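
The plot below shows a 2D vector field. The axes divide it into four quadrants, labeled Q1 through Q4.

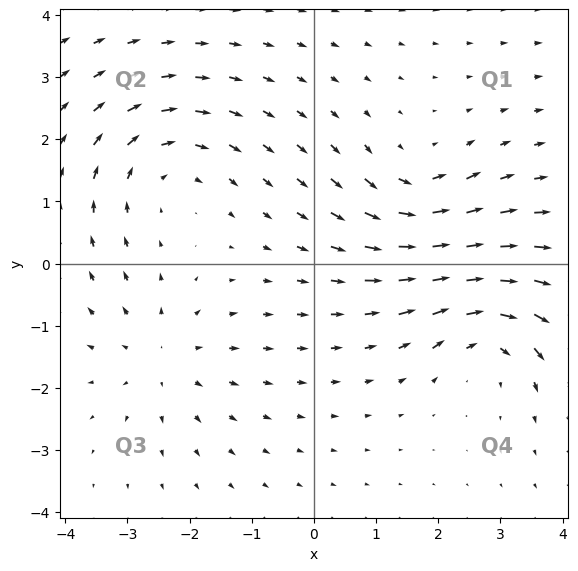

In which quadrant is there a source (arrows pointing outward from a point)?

Q3

The source sits at approximately (-2.4, -1.5), which lies in quadrant Q3. The divergence there is about +3, positive as expected for a source.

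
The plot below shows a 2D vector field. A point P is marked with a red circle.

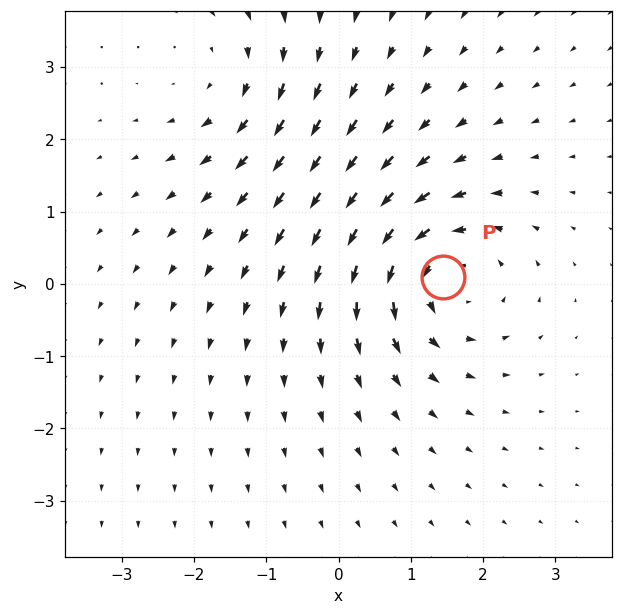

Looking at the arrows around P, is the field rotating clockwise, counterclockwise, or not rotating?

Near P at (1.4, 0.1) the arrows circulate counterclockwise. The curl (z-component) there is about +5; positive curl means counterclockwise rotation.

counterclockwise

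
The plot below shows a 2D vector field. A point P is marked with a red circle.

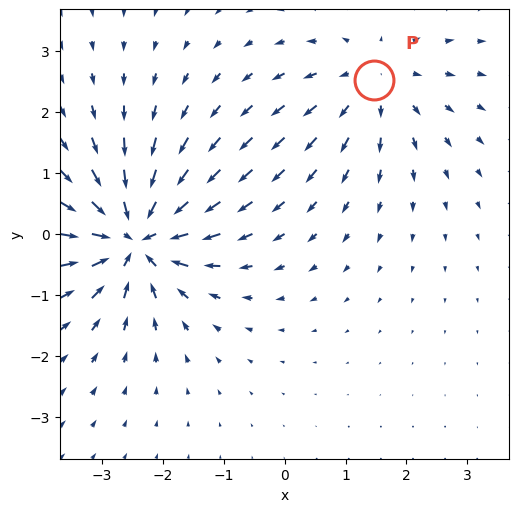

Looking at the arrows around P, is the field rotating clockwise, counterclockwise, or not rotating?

not rotating

Near P at (1.5, 2.5) the arrows show no circulation. The curl there is ≈0.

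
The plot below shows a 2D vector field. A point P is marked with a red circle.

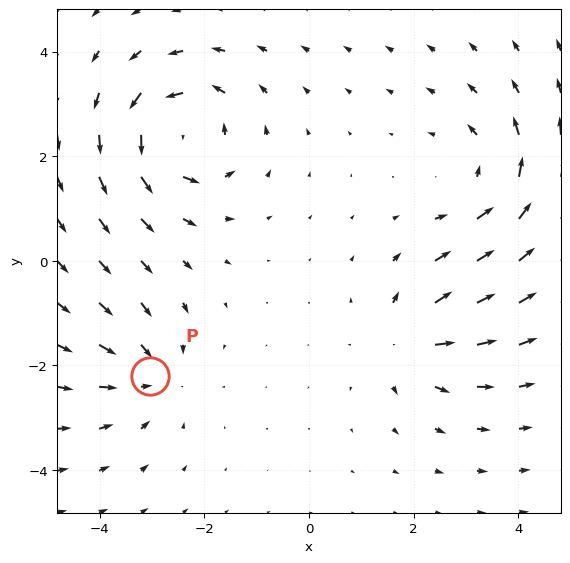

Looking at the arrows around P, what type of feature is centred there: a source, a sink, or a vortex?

At P (-3.0, -2.2) the arrows converge inward. Divergence about -3, curl ≈0 — negative divergence with near-zero curl is a sink.

sink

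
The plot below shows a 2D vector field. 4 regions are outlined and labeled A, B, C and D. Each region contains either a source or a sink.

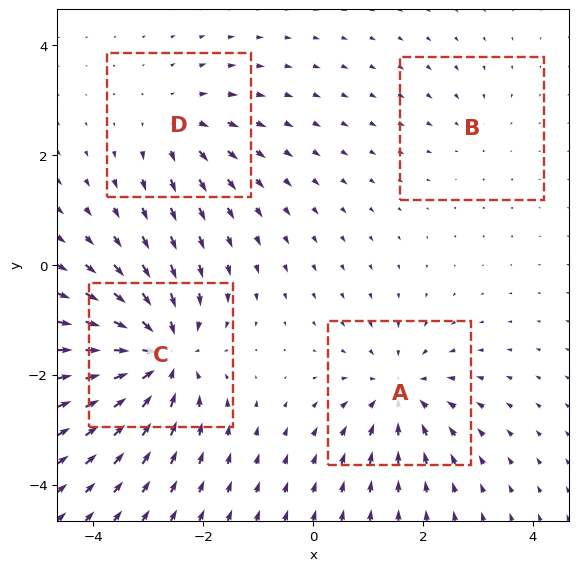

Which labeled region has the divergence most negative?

C

Divergence at each region's feature centre — A: about -5, B: about -2, C: about -7, D: about +4. Region C is most negative.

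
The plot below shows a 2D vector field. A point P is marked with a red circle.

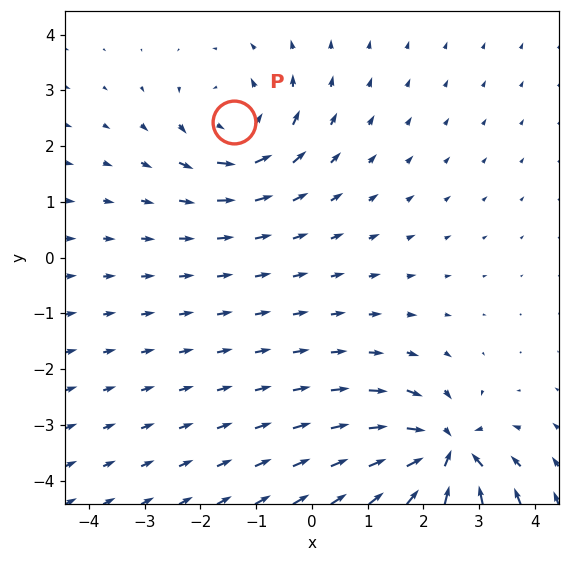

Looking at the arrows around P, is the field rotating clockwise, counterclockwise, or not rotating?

counterclockwise

Near P at (-1.4, 2.4) the arrows circulate counterclockwise. The curl (z-component) there is about +4; positive curl means counterclockwise rotation.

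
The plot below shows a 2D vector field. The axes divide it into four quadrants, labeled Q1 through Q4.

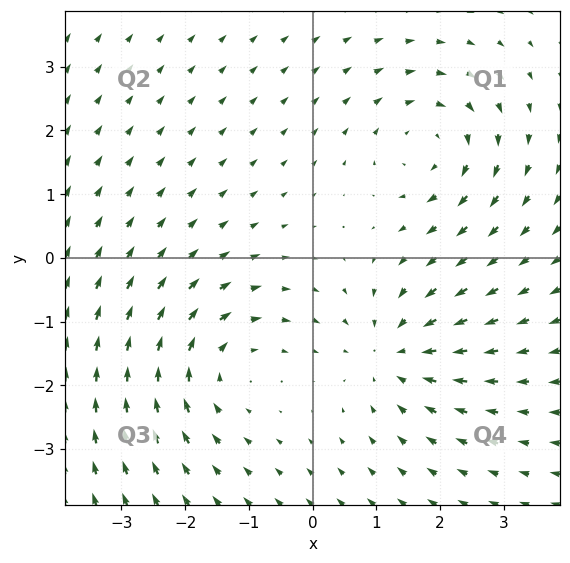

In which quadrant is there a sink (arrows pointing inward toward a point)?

The sink sits at approximately (1.3, -1.5), which lies in quadrant Q4. The divergence there is about -4, negative as expected for a sink.

Q4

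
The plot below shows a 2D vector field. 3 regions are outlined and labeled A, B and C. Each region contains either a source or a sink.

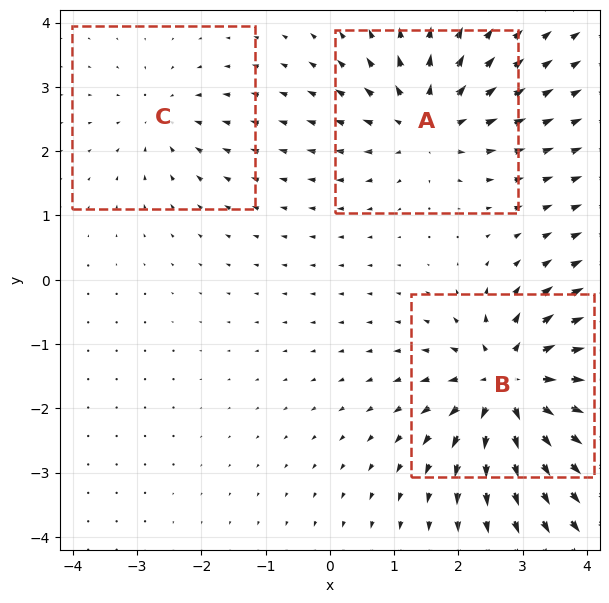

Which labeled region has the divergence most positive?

Divergence at each region's feature centre — A: about +4, B: about +6, C: about -2. Region B is most positive.

B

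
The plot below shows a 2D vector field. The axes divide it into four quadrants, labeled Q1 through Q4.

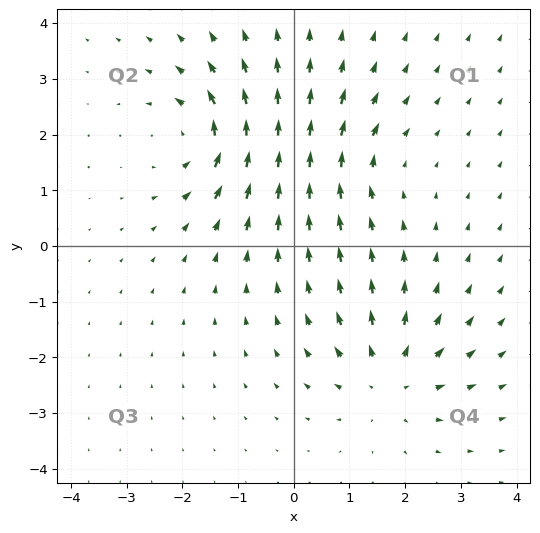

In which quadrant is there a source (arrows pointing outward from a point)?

Q4

The source sits at approximately (1.7, -2.4), which lies in quadrant Q4. The divergence there is about +5, positive as expected for a source.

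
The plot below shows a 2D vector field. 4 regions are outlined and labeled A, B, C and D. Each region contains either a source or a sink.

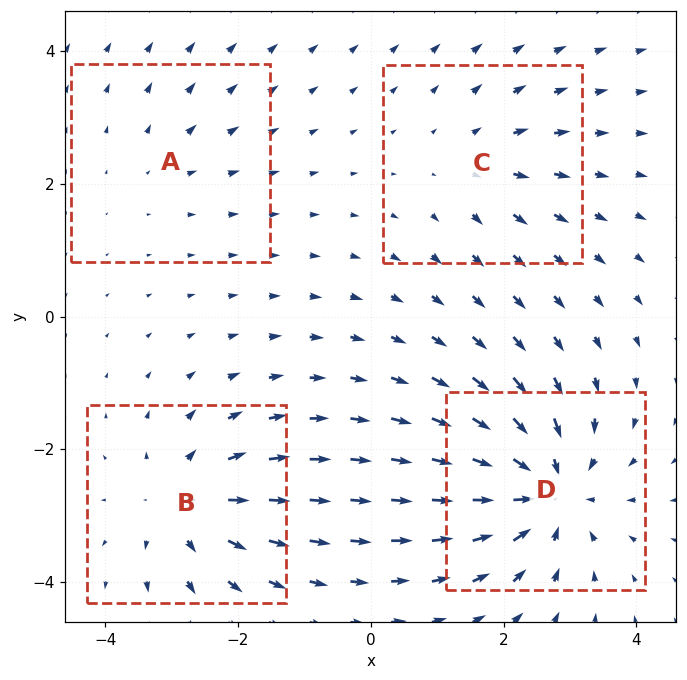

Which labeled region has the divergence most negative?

Divergence at each region's feature centre — A: about +2, B: about +5, C: about +3, D: about -7. Region D is most negative.

D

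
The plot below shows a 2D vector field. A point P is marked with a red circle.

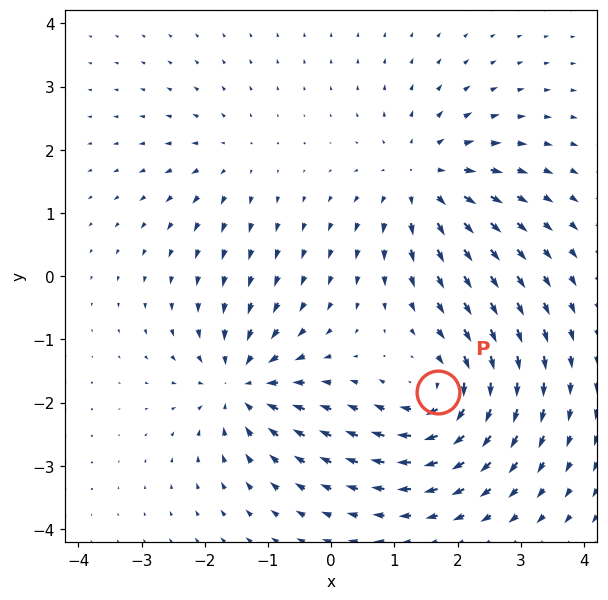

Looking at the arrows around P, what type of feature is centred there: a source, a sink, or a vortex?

At P (1.7, -1.8) the arrows circulate clockwise. Divergence ≈0, curl about -7 — near-zero divergence with nonzero curl is a vortex.

vortex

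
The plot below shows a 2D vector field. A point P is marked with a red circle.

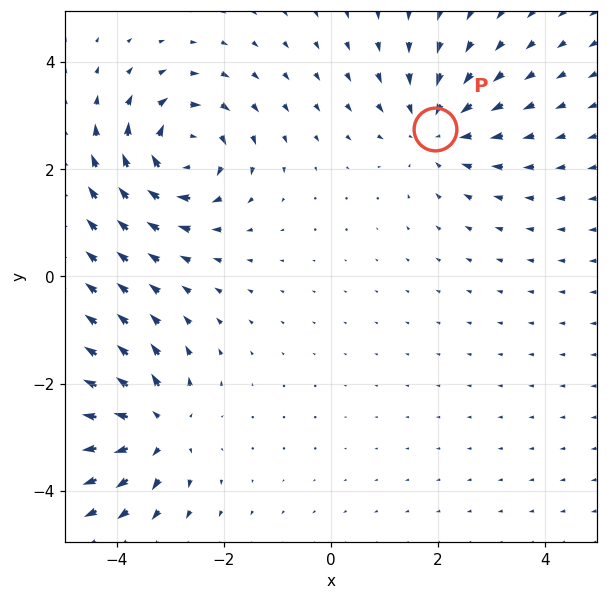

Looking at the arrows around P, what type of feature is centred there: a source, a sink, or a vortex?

sink

At P (2.0, 2.8) the arrows converge inward. Divergence about -3, curl ≈0 — negative divergence with near-zero curl is a sink.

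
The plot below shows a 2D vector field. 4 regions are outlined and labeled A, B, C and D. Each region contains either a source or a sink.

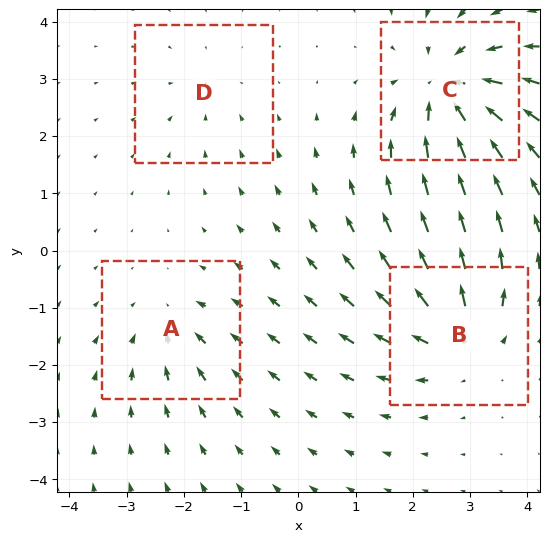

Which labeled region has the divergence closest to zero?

D

Divergence at each region's feature centre — A: about -3, B: about +5, C: about -7, D: about -2. Region D is closest to zero.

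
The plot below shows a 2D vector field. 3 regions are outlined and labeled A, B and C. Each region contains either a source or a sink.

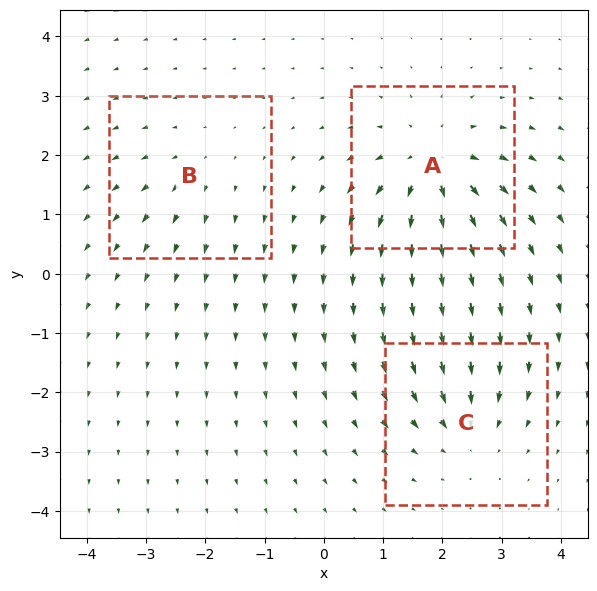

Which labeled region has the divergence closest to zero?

Divergence at each region's feature centre — A: about +5, B: about +2, C: about -3. Region B is closest to zero.

B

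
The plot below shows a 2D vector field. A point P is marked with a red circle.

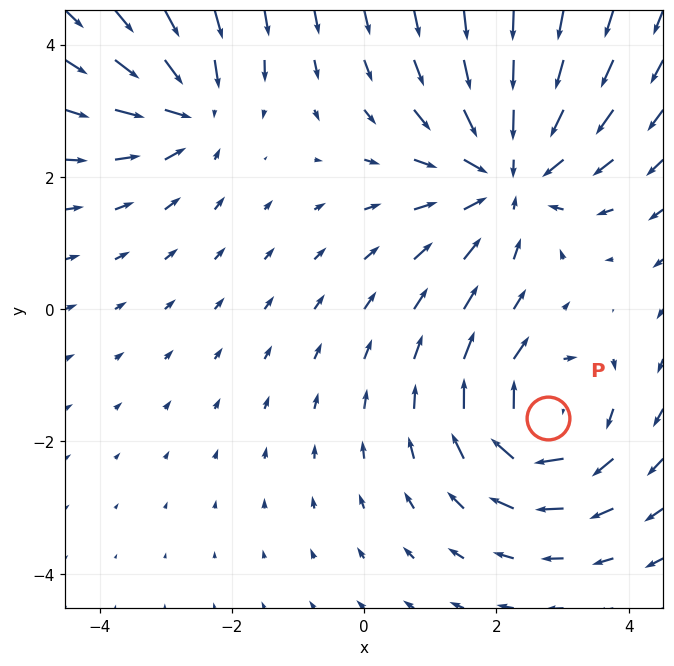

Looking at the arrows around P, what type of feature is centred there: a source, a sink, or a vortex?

vortex

At P (2.8, -1.6) the arrows circulate clockwise. Divergence ≈0, curl about -5 — near-zero divergence with nonzero curl is a vortex.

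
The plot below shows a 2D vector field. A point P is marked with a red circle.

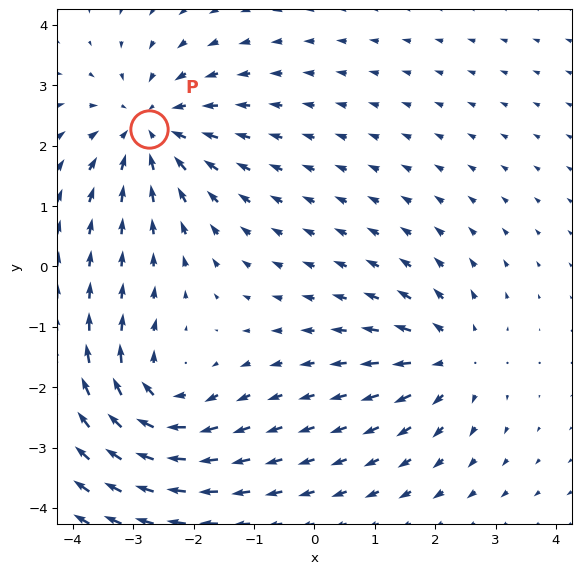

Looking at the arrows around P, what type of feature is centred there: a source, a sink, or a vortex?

At P (-2.7, 2.3) the arrows converge inward. Divergence about -4, curl ≈0 — negative divergence with near-zero curl is a sink.

sink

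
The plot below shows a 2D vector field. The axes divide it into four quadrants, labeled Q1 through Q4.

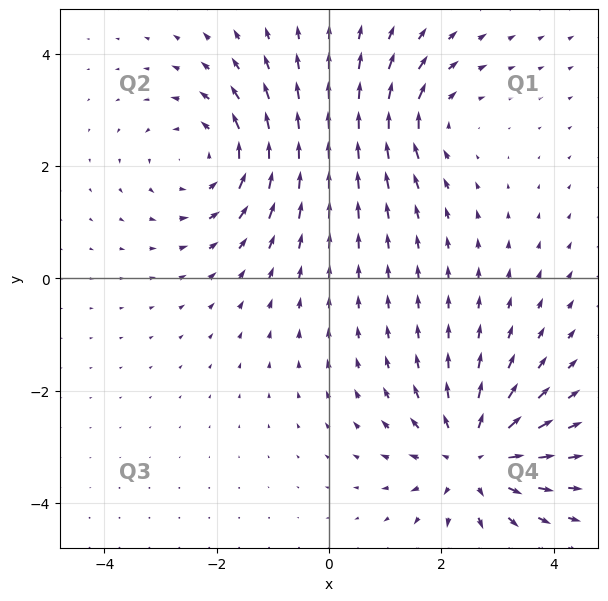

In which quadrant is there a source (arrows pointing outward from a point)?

Q4

The source sits at approximately (2.6, -3.2), which lies in quadrant Q4. The divergence there is about +5, positive as expected for a source.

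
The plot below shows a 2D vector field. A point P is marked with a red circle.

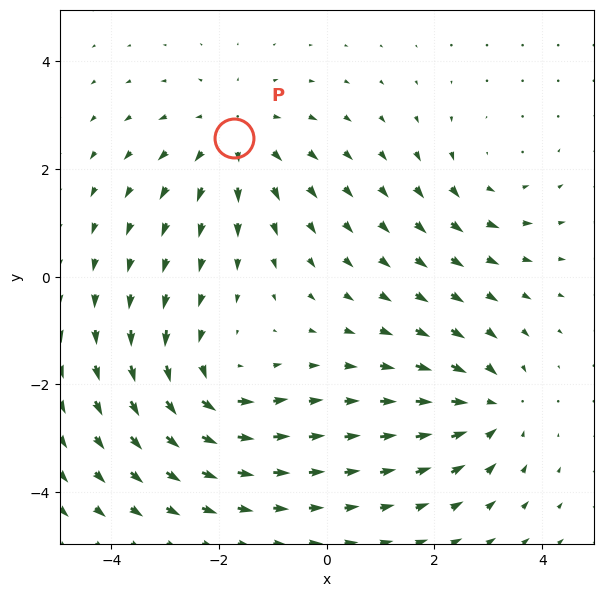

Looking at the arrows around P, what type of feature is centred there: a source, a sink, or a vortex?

At P (-1.7, 2.6) the arrows spread outward. Divergence about +4, curl ≈0 — positive divergence with near-zero curl is a source.

source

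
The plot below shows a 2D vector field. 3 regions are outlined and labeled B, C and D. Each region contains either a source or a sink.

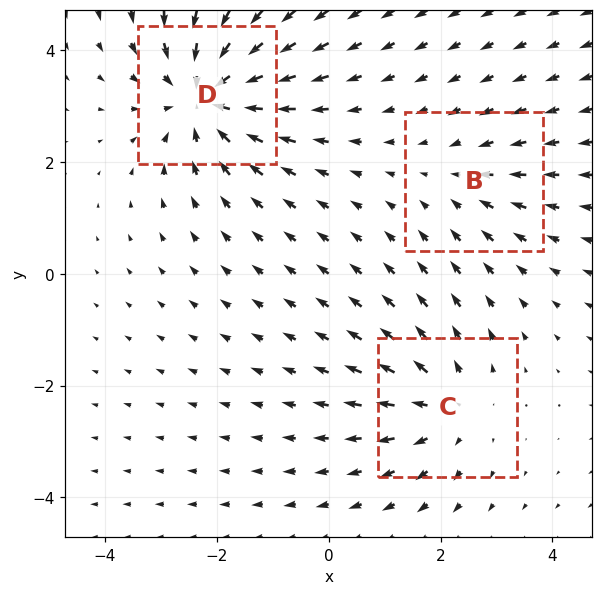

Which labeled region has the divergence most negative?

D

Divergence at each region's feature centre — B: about -2, C: about +3, D: about -5. Region D is most negative.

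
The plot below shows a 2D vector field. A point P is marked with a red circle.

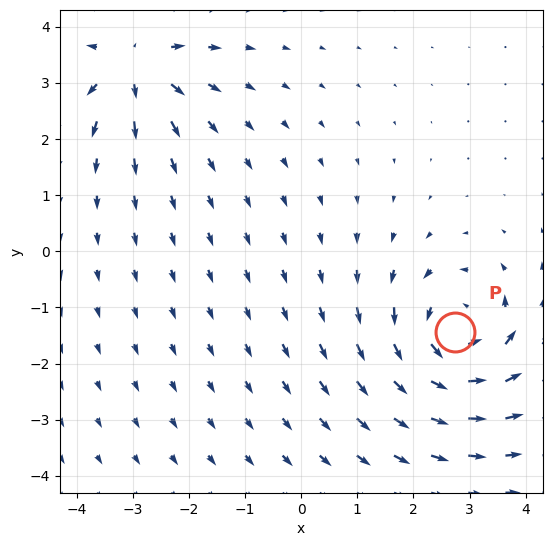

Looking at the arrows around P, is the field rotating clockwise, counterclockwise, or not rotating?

Near P at (2.7, -1.4) the arrows circulate counterclockwise. The curl (z-component) there is about +6; positive curl means counterclockwise rotation.

counterclockwise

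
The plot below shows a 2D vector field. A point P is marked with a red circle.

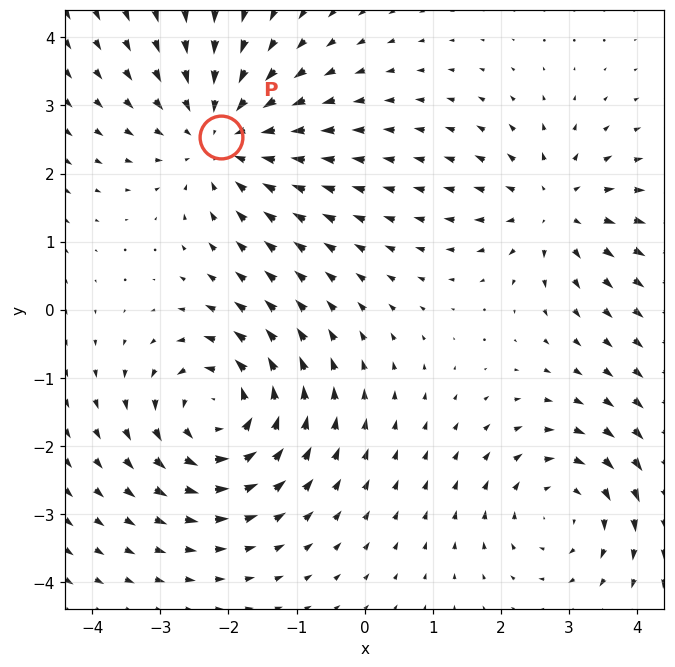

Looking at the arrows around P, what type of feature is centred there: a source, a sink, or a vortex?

sink

At P (-2.1, 2.5) the arrows converge inward. Divergence about -4, curl ≈0 — negative divergence with near-zero curl is a sink.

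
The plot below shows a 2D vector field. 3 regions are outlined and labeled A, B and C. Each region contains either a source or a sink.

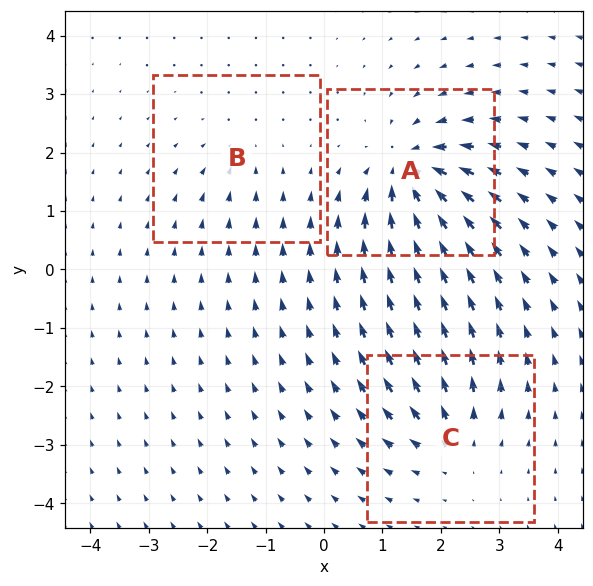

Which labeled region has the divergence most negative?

A

Divergence at each region's feature centre — A: about -7, B: about -2, C: about +4. Region A is most negative.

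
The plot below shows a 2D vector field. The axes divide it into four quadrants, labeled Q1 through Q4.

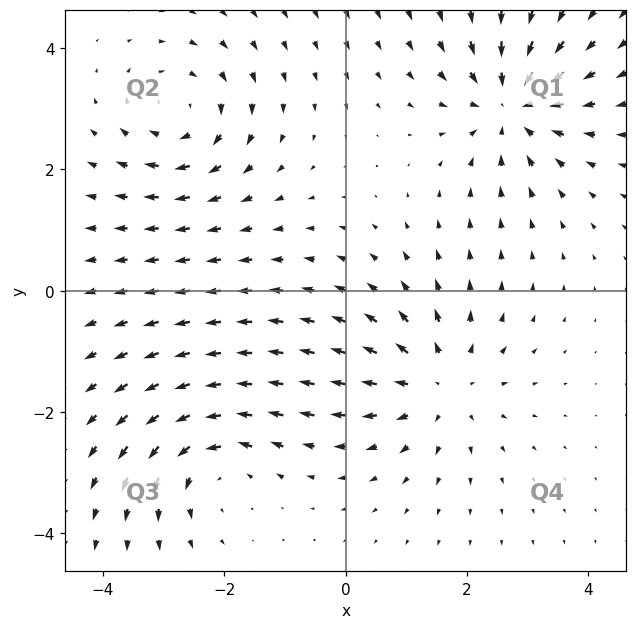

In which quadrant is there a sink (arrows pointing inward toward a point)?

Q1

The sink sits at approximately (2.7, 3.0), which lies in quadrant Q1. The divergence there is about -6, negative as expected for a sink.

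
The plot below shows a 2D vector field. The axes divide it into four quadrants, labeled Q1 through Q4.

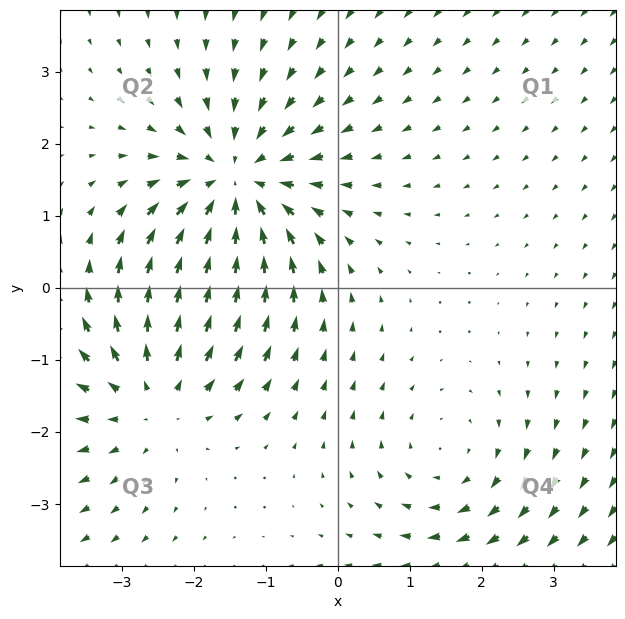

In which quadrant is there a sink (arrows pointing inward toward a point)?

Q2

The sink sits at approximately (-1.4, 1.4), which lies in quadrant Q2. The divergence there is about -4, negative as expected for a sink.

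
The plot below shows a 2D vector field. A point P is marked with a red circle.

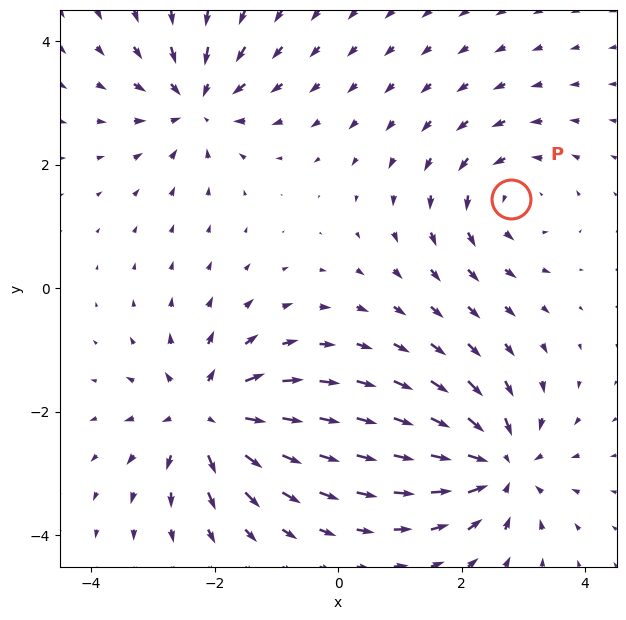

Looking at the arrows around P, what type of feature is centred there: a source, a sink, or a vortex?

vortex

At P (2.8, 1.4) the arrows circulate counterclockwise. Divergence ≈0, curl about +3 — near-zero divergence with nonzero curl is a vortex.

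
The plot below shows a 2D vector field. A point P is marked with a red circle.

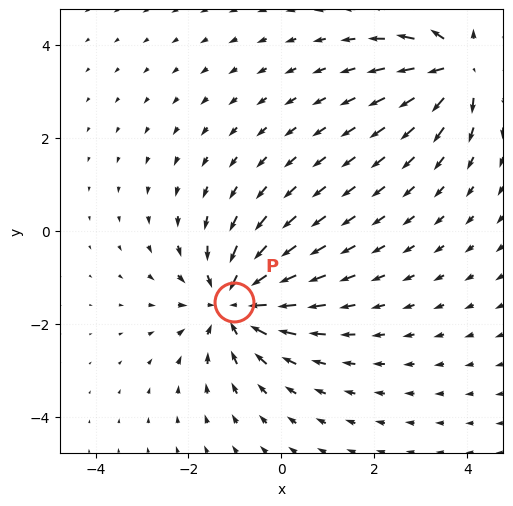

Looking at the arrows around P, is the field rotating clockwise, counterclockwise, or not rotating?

not rotating

Near P at (-1.0, -1.5) the arrows show no circulation. The curl there is ≈0.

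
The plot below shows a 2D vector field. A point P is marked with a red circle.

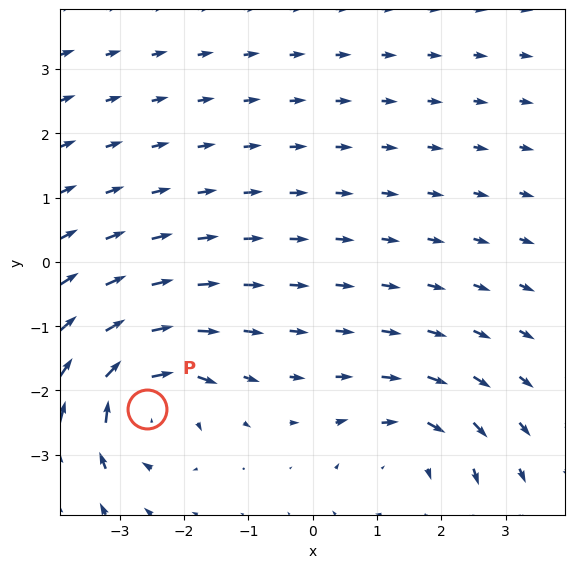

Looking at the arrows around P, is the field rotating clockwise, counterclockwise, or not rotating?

clockwise

Near P at (-2.6, -2.3) the arrows circulate clockwise. The curl (z-component) there is about -7; negative curl means clockwise rotation.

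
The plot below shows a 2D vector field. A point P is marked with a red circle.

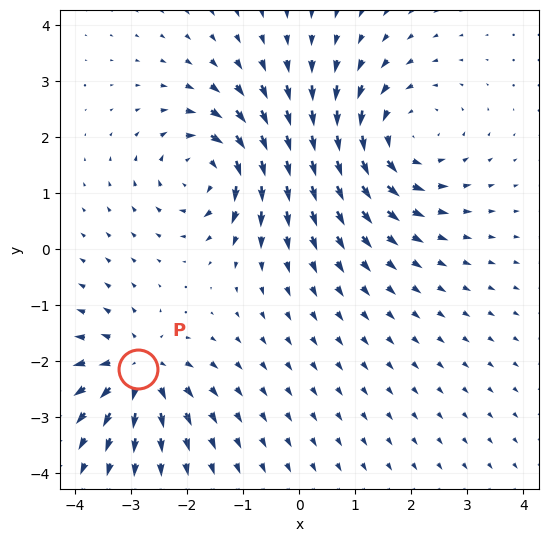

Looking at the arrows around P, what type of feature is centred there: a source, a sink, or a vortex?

source

At P (-2.9, -2.1) the arrows spread outward. Divergence about +4, curl ≈0 — positive divergence with near-zero curl is a source.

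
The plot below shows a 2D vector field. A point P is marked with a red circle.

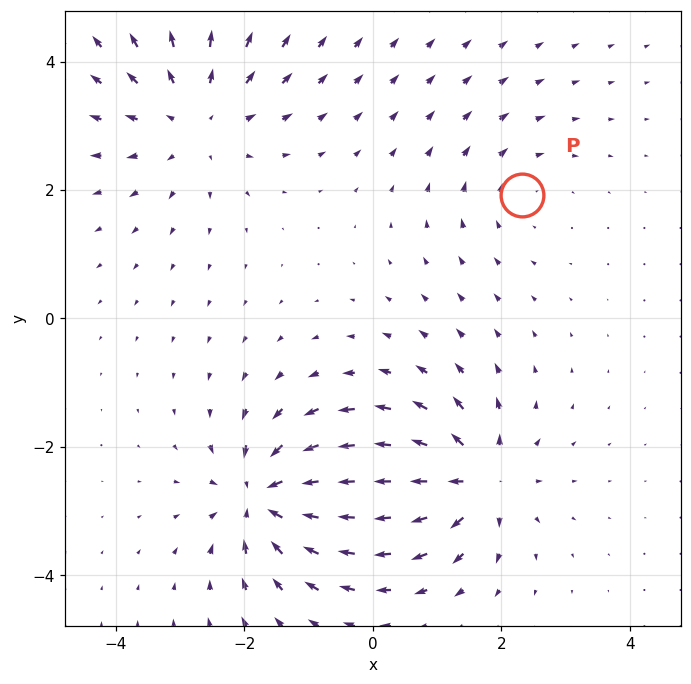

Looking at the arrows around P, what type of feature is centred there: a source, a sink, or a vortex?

vortex

At P (2.3, 1.9) the arrows circulate clockwise. Divergence ≈0, curl about -2 — near-zero divergence with nonzero curl is a vortex.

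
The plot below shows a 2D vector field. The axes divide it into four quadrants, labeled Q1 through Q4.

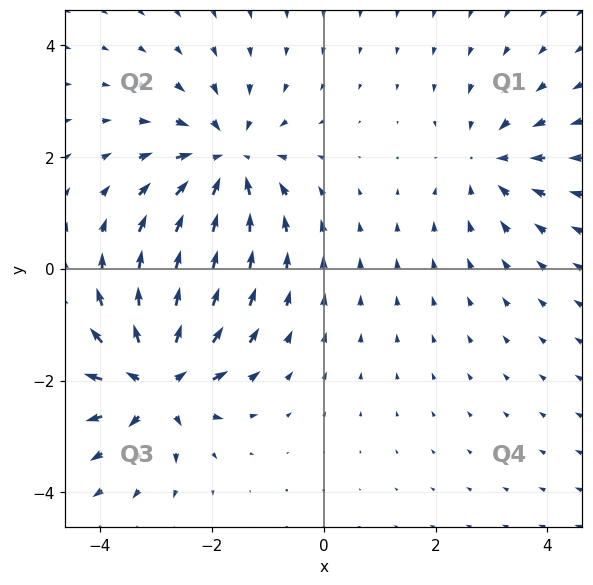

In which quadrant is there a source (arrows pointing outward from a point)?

Q3

The source sits at approximately (-3.0, -2.0), which lies in quadrant Q3. The divergence there is about +6, positive as expected for a source.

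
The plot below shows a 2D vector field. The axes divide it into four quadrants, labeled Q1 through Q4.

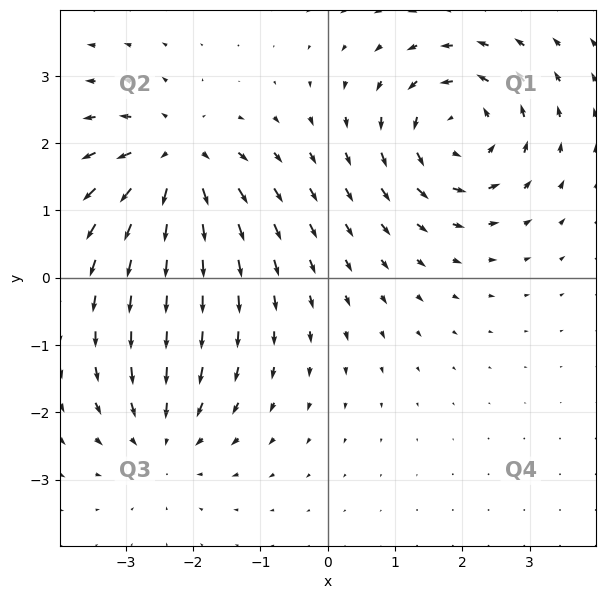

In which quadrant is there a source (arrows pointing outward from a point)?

Q2

The source sits at approximately (-2.3, 1.7), which lies in quadrant Q2. The divergence there is about +5, positive as expected for a source.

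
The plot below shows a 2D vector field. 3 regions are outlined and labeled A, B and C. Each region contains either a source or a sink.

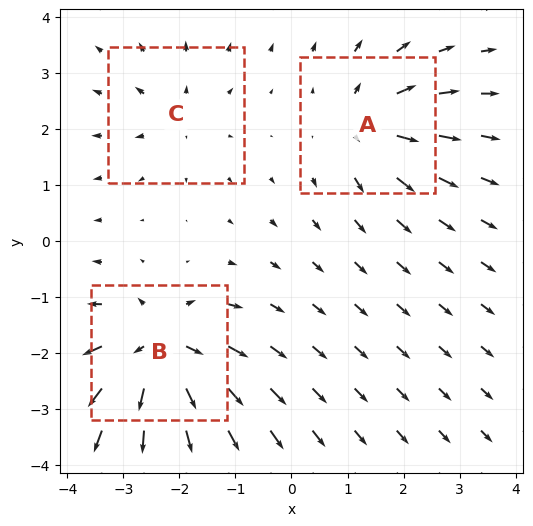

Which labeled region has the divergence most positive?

B

Divergence at each region's feature centre — A: about +4, B: about +6, C: about +3. Region B is most positive.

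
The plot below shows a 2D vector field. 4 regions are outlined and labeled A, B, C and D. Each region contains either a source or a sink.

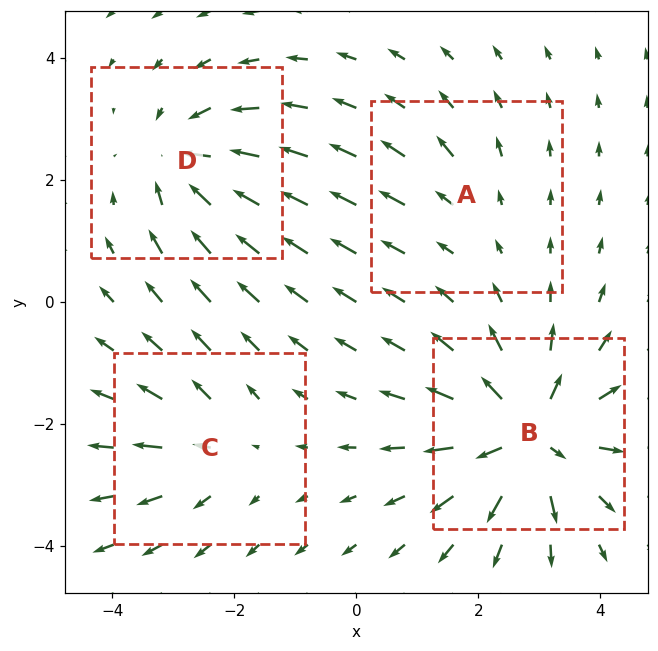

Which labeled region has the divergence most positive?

B

Divergence at each region's feature centre — A: about +2, B: about +8, C: about +3, D: about -5. Region B is most positive.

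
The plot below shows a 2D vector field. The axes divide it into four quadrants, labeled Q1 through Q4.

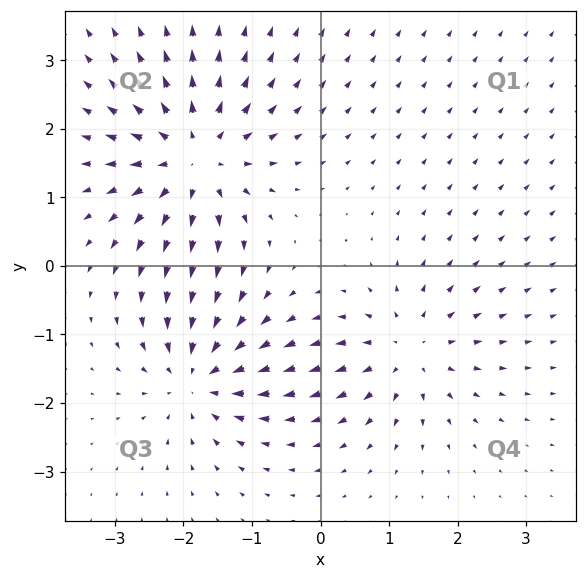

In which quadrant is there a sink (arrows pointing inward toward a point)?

The sink sits at approximately (-1.8, -1.6), which lies in quadrant Q3. The divergence there is about -5, negative as expected for a sink.

Q3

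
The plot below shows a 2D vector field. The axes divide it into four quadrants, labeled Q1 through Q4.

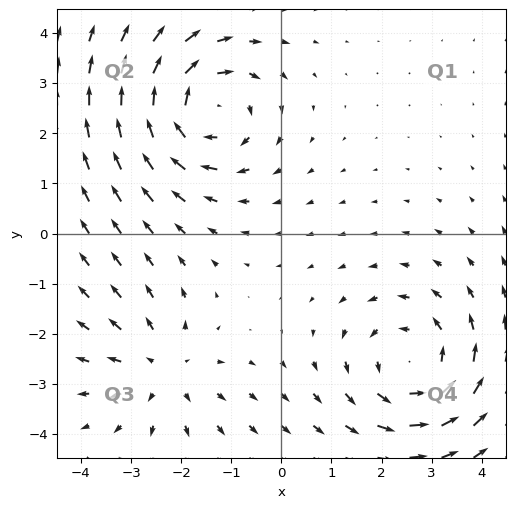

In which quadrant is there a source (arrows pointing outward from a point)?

Q3

The source sits at approximately (-2.4, -2.7), which lies in quadrant Q3. The divergence there is about +2, positive as expected for a source.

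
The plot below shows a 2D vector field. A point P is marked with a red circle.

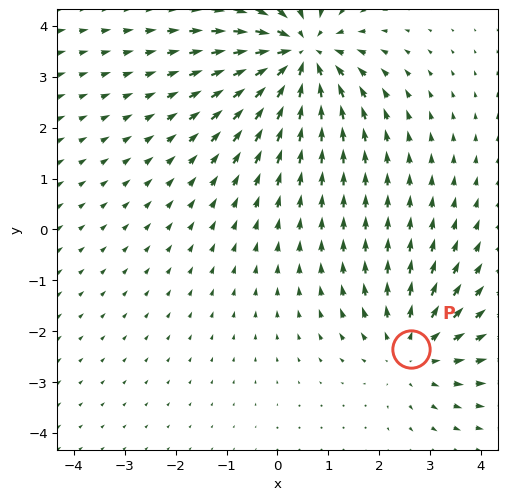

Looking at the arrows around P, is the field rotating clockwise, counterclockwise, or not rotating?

Near P at (2.6, -2.4) the arrows show no circulation. The curl there is ≈0.

not rotating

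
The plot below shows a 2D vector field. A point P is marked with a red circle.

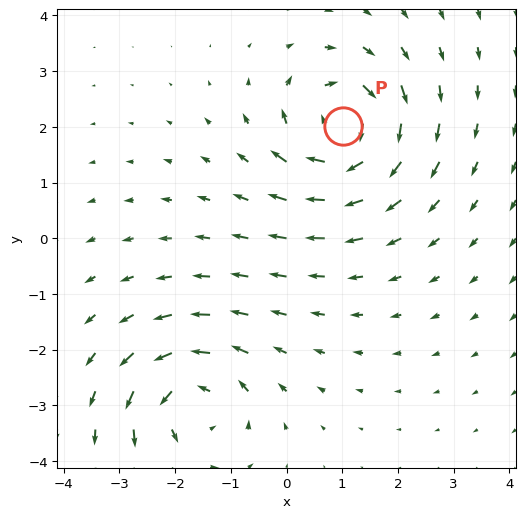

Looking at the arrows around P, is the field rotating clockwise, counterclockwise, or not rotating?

clockwise

Near P at (1.0, 2.0) the arrows circulate clockwise. The curl (z-component) there is about -6; negative curl means clockwise rotation.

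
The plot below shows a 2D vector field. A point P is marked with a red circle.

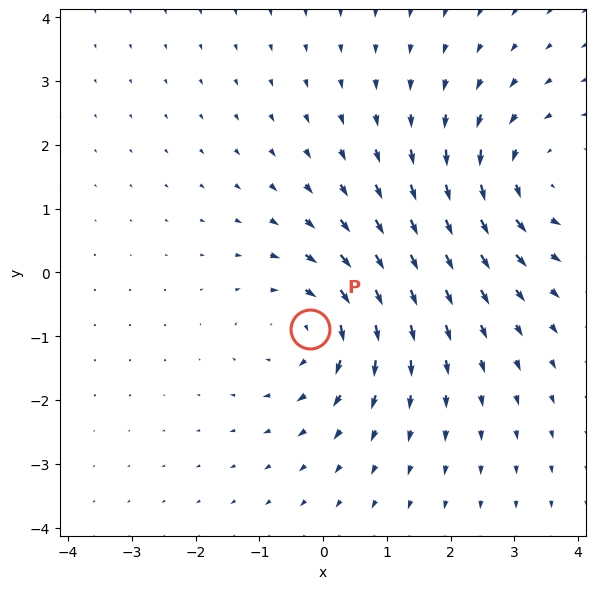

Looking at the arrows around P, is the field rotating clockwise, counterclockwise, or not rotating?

Near P at (-0.2, -0.9) the arrows circulate clockwise. The curl (z-component) there is about -3; negative curl means clockwise rotation.

clockwise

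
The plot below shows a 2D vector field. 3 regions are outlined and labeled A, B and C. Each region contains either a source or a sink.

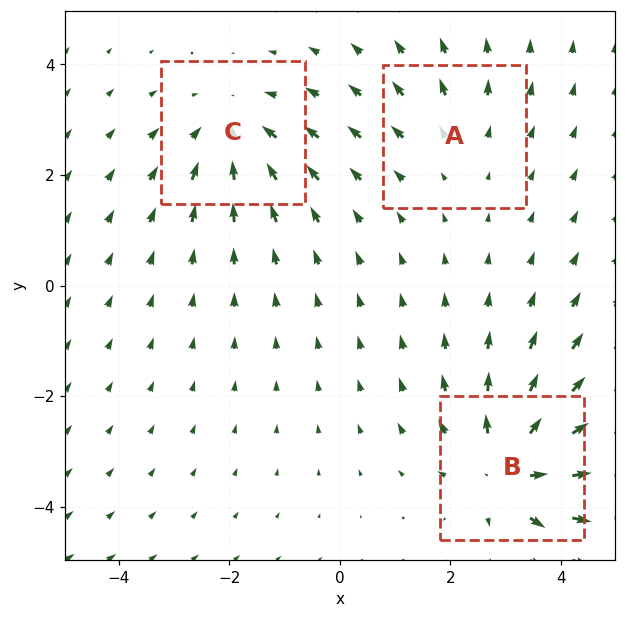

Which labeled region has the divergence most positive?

Divergence at each region's feature centre — A: about +2, B: about +4, C: about -3. Region B is most positive.

B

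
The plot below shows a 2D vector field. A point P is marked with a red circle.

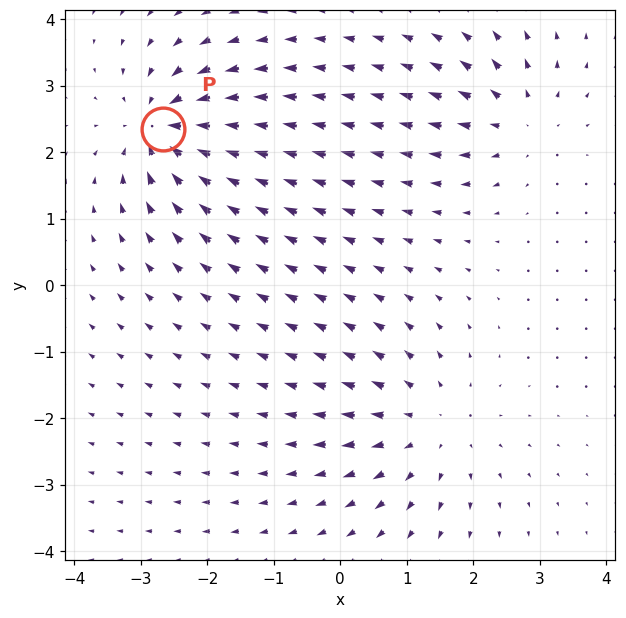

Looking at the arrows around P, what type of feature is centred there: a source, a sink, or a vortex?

At P (-2.7, 2.3) the arrows converge inward. Divergence about -6, curl ≈0 — negative divergence with near-zero curl is a sink.

sink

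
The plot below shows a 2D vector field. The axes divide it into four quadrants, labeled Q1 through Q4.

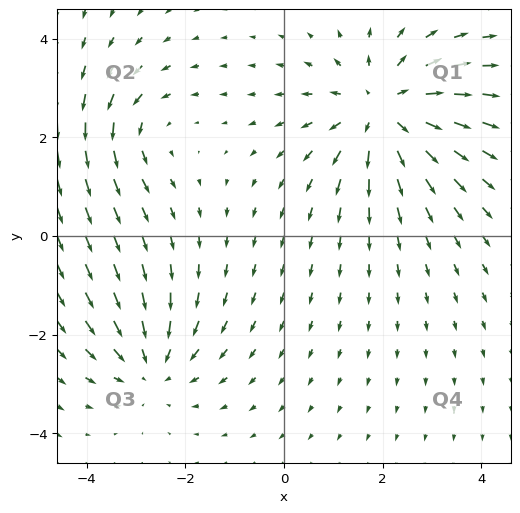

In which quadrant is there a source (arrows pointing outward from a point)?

The source sits at approximately (2.0, 2.5), which lies in quadrant Q1. The divergence there is about +4, positive as expected for a source.

Q1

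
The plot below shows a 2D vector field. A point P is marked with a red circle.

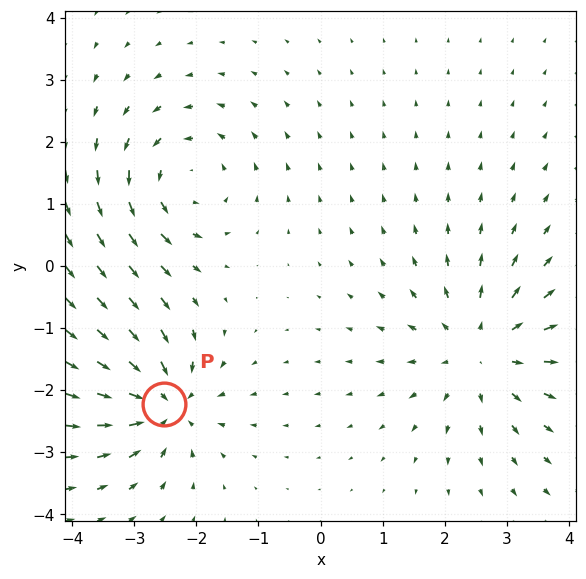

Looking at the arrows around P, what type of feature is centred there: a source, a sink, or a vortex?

At P (-2.5, -2.2) the arrows converge inward. Divergence about -6, curl ≈0 — negative divergence with near-zero curl is a sink.

sink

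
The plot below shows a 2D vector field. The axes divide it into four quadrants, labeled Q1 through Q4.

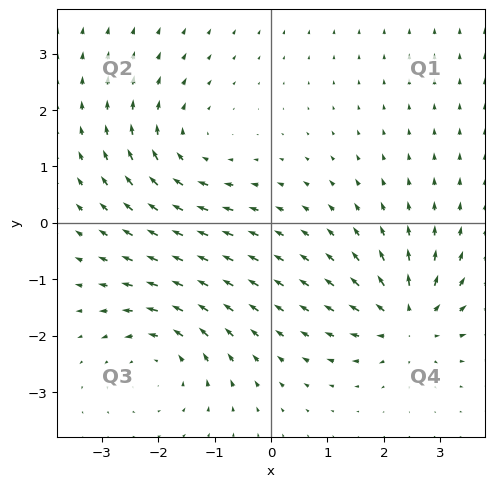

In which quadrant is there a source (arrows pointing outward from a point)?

Q4

The source sits at approximately (2.4, -1.7), which lies in quadrant Q4. The divergence there is about +4, positive as expected for a source.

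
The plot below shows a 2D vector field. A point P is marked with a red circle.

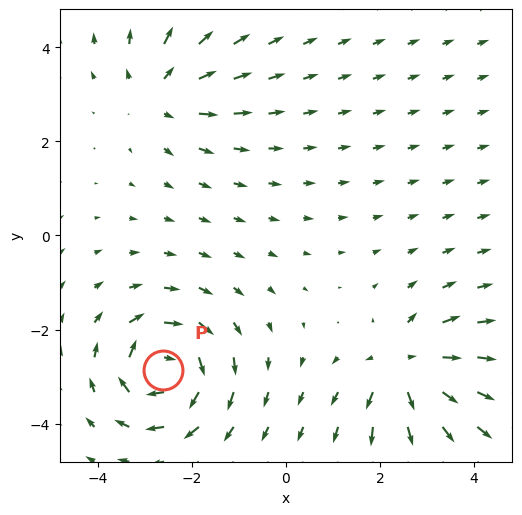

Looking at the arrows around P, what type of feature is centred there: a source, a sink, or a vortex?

At P (-2.6, -2.9) the arrows circulate clockwise. Divergence ≈0, curl about -7 — near-zero divergence with nonzero curl is a vortex.

vortex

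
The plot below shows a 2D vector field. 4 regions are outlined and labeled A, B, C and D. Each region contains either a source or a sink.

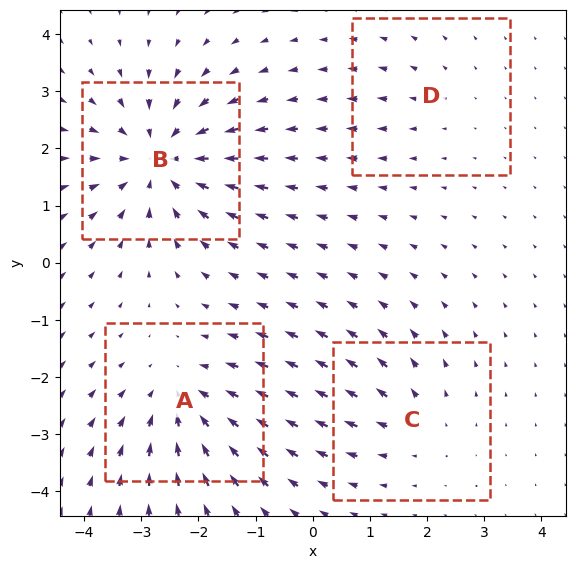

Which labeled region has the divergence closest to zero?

Divergence at each region's feature centre — A: about -5, B: about -7, C: about +3, D: about +2. Region D is closest to zero.

D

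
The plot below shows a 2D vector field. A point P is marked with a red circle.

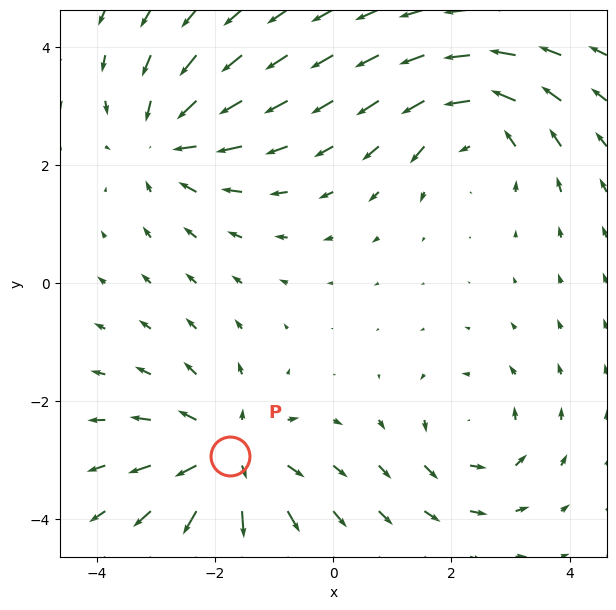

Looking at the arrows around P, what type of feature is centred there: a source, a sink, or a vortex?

At P (-1.7, -2.9) the arrows spread outward. Divergence about +5, curl ≈0 — positive divergence with near-zero curl is a source.

source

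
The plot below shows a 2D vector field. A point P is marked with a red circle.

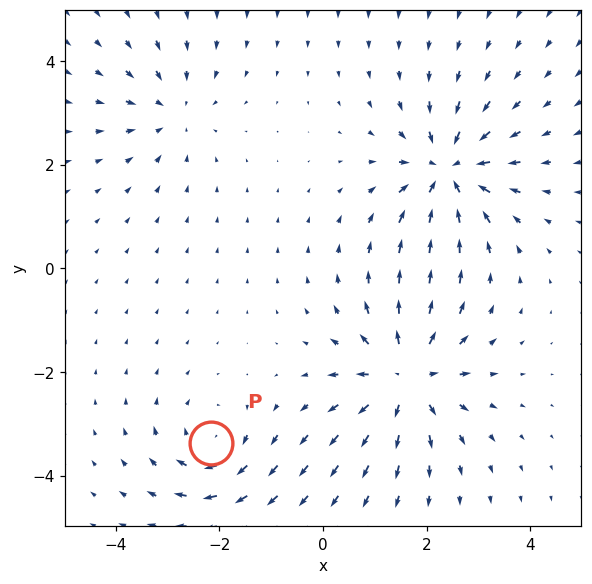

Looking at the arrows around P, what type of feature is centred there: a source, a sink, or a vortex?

vortex

At P (-2.2, -3.4) the arrows circulate clockwise. Divergence ≈0, curl about -3 — near-zero divergence with nonzero curl is a vortex.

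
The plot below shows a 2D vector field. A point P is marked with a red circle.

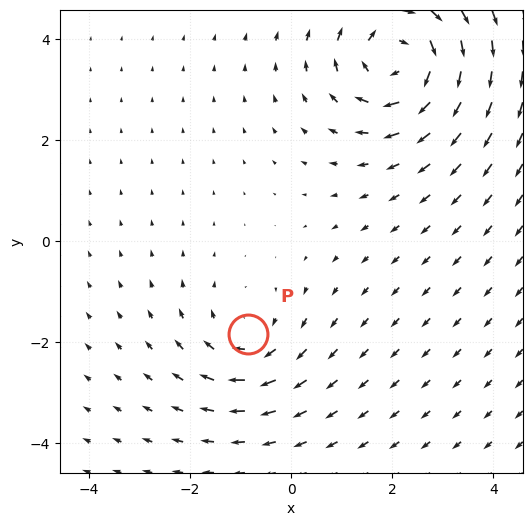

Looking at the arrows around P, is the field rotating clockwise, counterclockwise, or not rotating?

Near P at (-0.9, -1.8) the arrows circulate clockwise. The curl (z-component) there is about -2; negative curl means clockwise rotation.

clockwise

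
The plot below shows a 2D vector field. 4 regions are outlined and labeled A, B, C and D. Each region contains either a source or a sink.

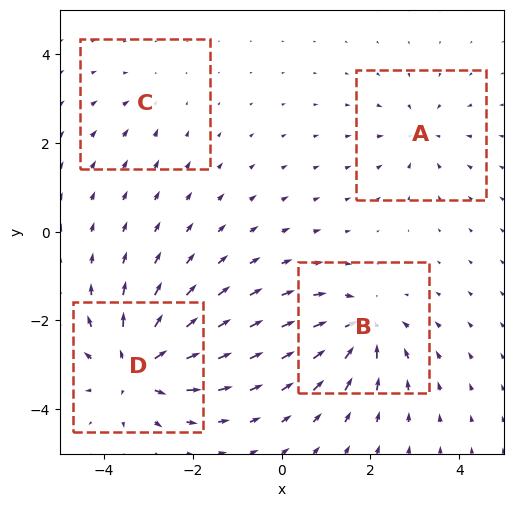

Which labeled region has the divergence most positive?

Divergence at each region's feature centre — A: about -4, B: about -6, C: about -2, D: about +8. Region D is most positive.

D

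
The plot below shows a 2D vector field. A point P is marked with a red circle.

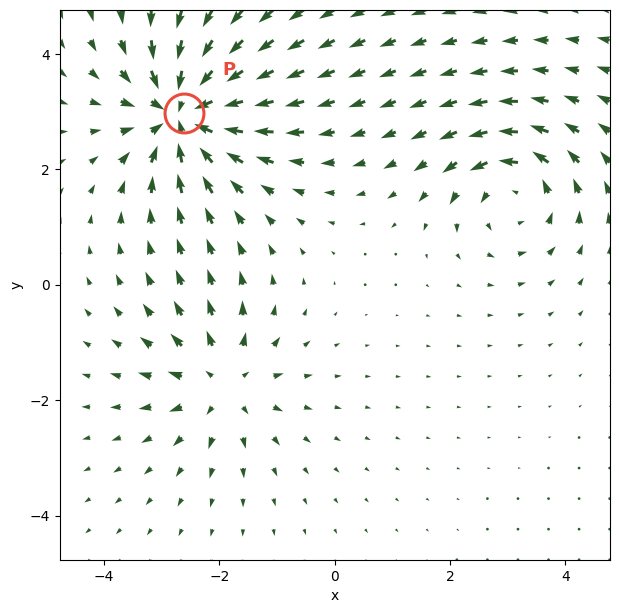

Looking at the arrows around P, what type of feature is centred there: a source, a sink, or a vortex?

At P (-2.6, 3.0) the arrows converge inward. Divergence about -6, curl ≈0 — negative divergence with near-zero curl is a sink.

sink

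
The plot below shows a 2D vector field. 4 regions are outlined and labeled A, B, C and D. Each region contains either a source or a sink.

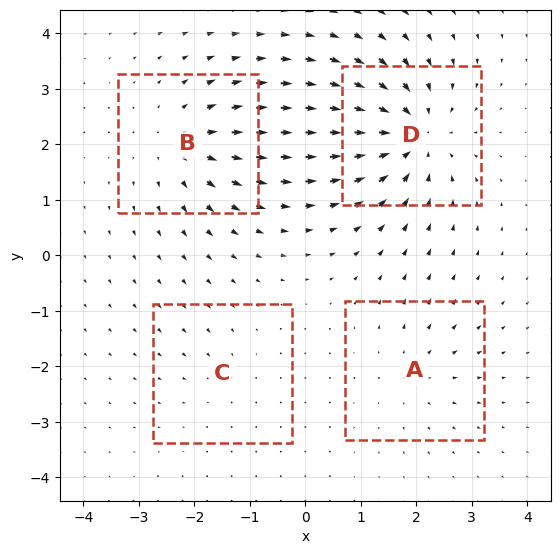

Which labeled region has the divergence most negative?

D

Divergence at each region's feature centre — A: about +3, B: about +5, C: about -2, D: about -7. Region D is most negative.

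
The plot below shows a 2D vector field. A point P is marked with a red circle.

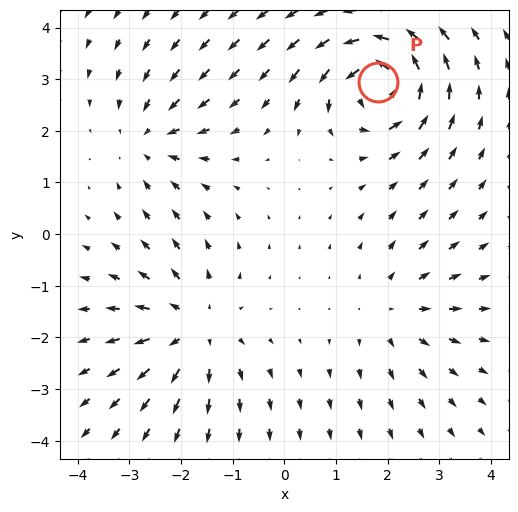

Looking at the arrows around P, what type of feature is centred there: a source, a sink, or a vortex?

At P (1.8, 2.9) the arrows circulate counterclockwise. Divergence ≈0, curl about +7 — near-zero divergence with nonzero curl is a vortex.

vortex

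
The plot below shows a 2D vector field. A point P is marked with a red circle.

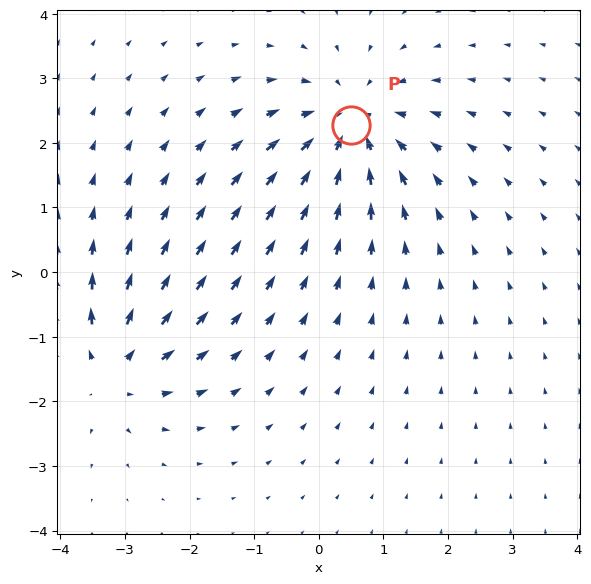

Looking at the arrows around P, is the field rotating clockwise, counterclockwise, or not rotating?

Near P at (0.5, 2.3) the arrows show no circulation. The curl there is ≈0.

not rotating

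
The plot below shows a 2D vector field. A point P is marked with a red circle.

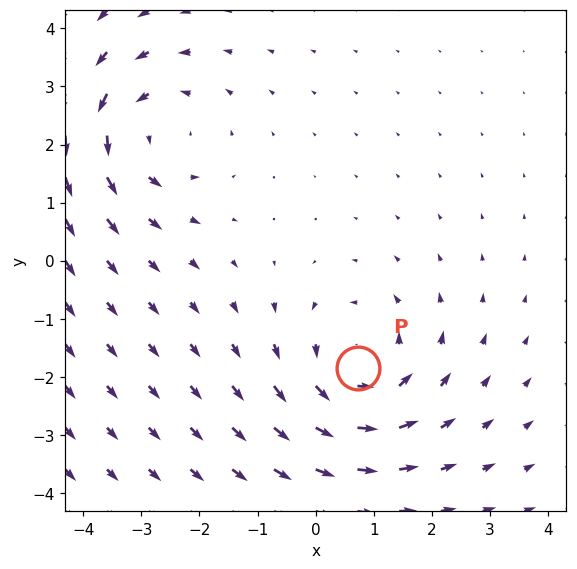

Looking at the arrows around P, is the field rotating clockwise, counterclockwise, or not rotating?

counterclockwise

Near P at (0.7, -1.8) the arrows circulate counterclockwise. The curl (z-component) there is about +4; positive curl means counterclockwise rotation.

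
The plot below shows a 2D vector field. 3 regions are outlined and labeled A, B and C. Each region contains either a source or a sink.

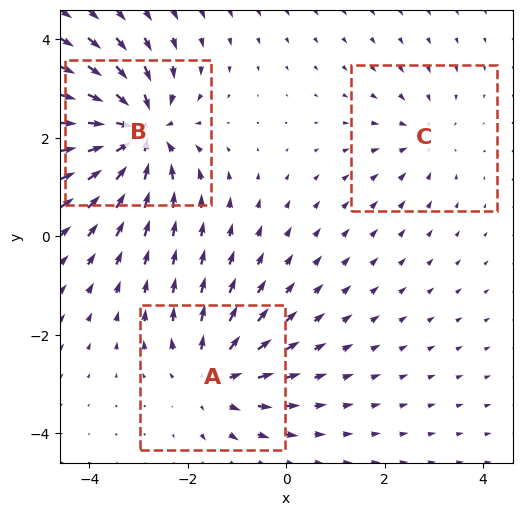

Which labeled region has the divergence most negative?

Divergence at each region's feature centre — A: about +3, B: about -5, C: about -2. Region B is most negative.

B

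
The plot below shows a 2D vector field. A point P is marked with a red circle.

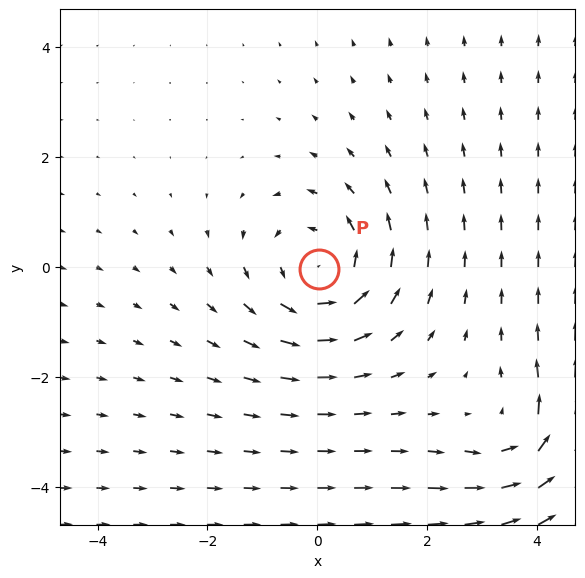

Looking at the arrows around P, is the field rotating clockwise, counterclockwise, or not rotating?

counterclockwise

Near P at (0.0, -0.0) the arrows circulate counterclockwise. The curl (z-component) there is about +3; positive curl means counterclockwise rotation.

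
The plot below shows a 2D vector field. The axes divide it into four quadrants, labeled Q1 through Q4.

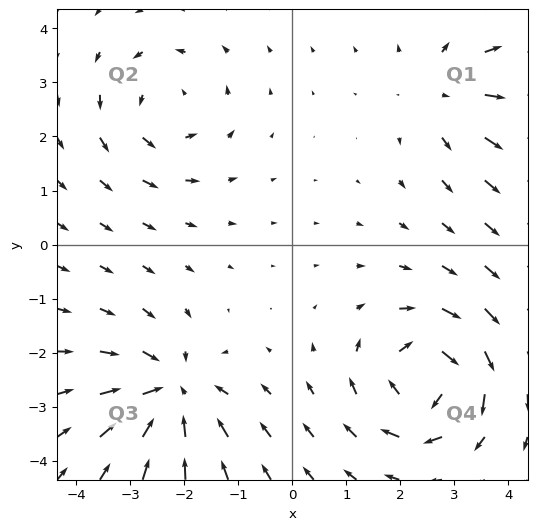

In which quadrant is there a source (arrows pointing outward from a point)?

The source sits at approximately (2.8, 2.8), which lies in quadrant Q1. The divergence there is about +3, positive as expected for a source.

Q1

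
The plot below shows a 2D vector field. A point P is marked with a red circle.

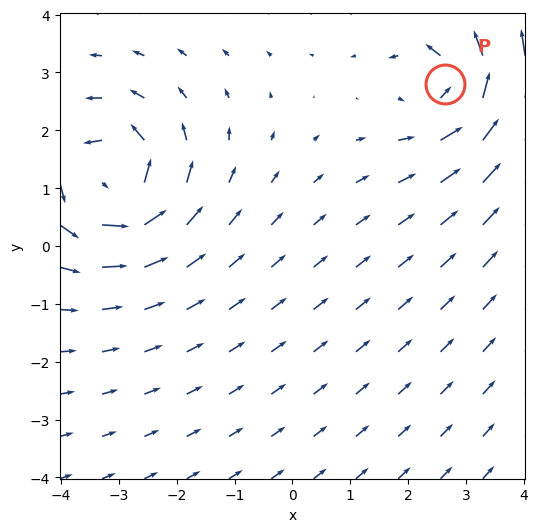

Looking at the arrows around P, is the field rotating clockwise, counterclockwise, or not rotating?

counterclockwise

Near P at (2.6, 2.8) the arrows circulate counterclockwise. The curl (z-component) there is about +4; positive curl means counterclockwise rotation.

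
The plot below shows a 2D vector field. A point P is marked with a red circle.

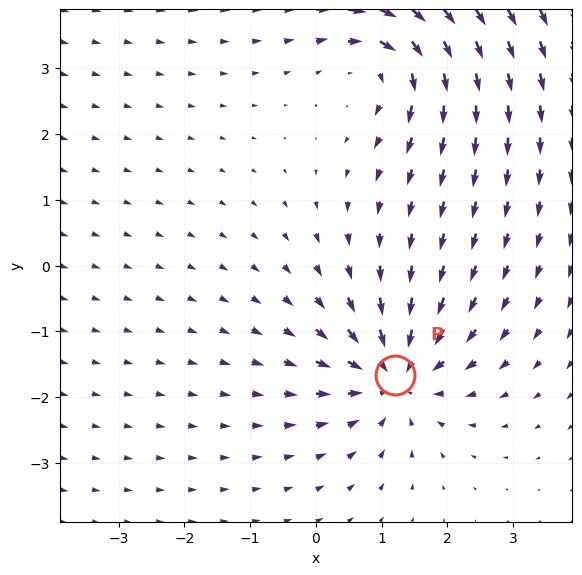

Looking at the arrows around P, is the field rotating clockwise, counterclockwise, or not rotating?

not rotating

Near P at (1.2, -1.7) the arrows show no circulation. The curl there is ≈0.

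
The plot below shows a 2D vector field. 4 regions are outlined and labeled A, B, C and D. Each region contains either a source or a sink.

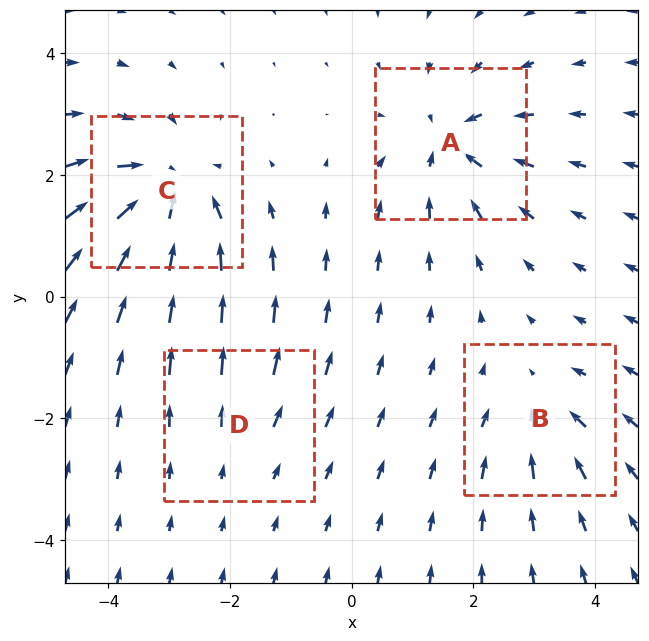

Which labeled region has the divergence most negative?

C

Divergence at each region's feature centre — A: about -6, B: about -4, C: about -7, D: about +2. Region C is most negative.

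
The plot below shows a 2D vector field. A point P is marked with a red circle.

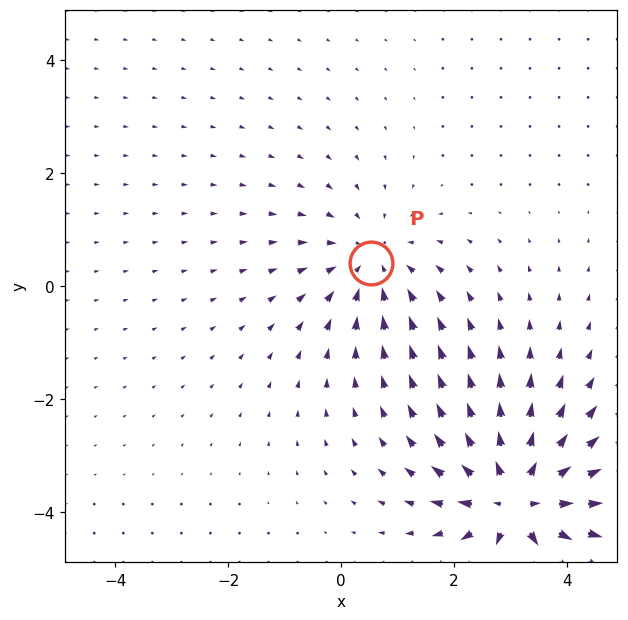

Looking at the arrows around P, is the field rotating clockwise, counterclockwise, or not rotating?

not rotating

Near P at (0.5, 0.4) the arrows show no circulation. The curl there is ≈0.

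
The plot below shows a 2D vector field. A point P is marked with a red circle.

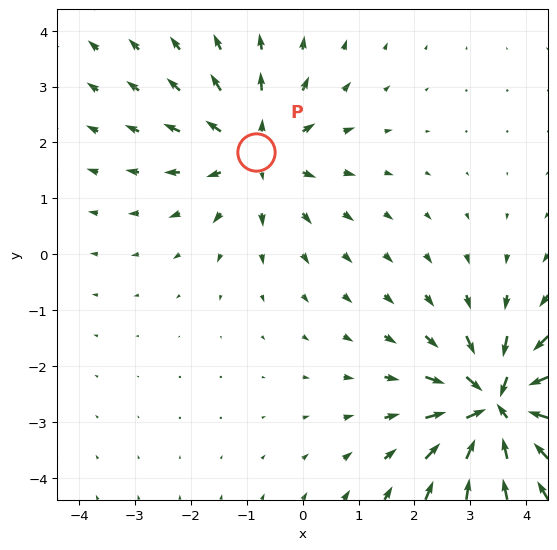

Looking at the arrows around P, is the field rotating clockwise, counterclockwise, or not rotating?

Near P at (-0.8, 1.8) the arrows show no circulation. The curl there is ≈0.

not rotating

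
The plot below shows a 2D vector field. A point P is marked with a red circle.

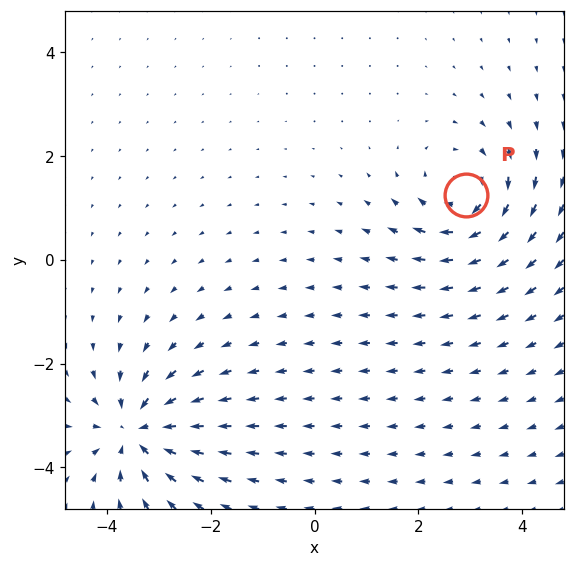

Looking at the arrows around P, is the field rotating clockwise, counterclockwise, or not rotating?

clockwise

Near P at (2.9, 1.2) the arrows circulate clockwise. The curl (z-component) there is about -5; negative curl means clockwise rotation.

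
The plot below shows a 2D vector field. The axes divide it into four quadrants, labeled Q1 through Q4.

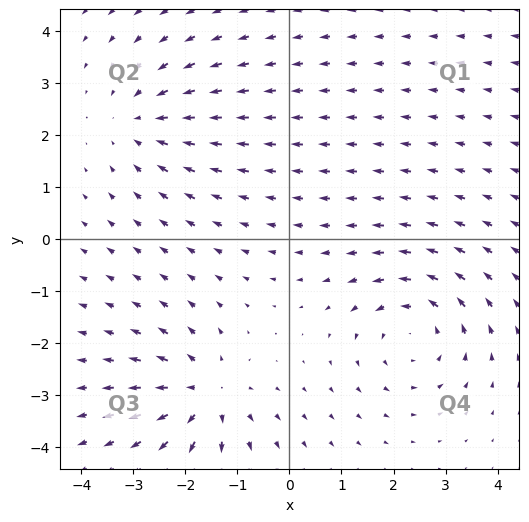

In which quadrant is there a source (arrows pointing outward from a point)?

The source sits at approximately (-1.6, -3.0), which lies in quadrant Q3. The divergence there is about +5, positive as expected for a source.

Q3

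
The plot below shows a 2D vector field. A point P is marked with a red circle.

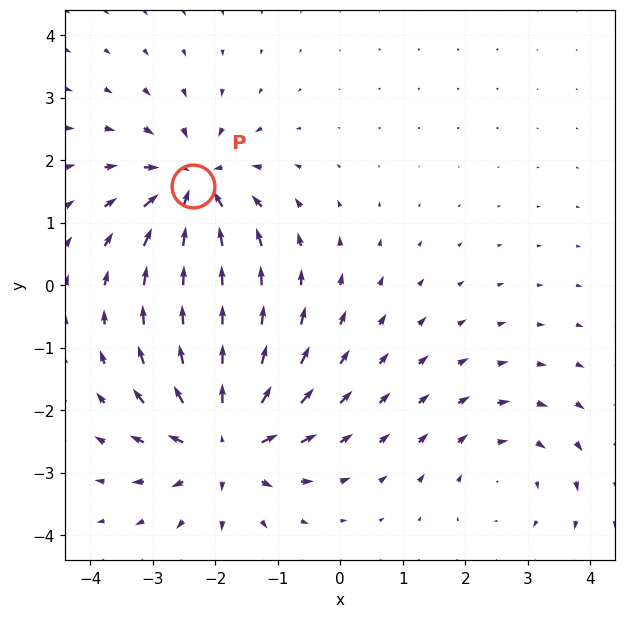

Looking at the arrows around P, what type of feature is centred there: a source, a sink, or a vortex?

sink

At P (-2.4, 1.6) the arrows converge inward. Divergence about -6, curl ≈0 — negative divergence with near-zero curl is a sink.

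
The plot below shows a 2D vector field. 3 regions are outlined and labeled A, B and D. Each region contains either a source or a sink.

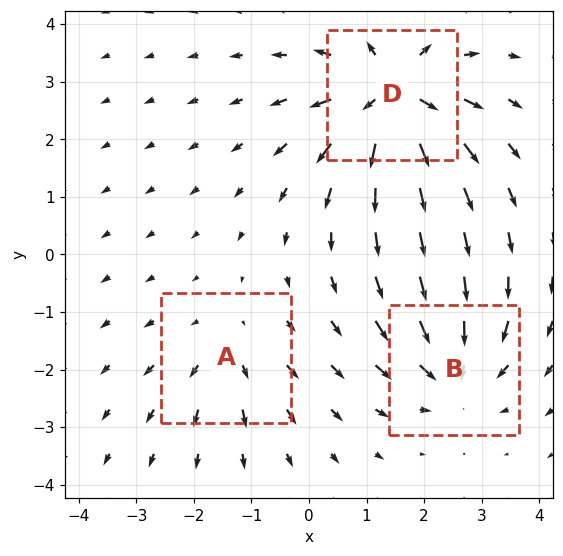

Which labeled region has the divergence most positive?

Divergence at each region's feature centre — A: about +2, B: about -4, D: about +6. Region D is most positive.

D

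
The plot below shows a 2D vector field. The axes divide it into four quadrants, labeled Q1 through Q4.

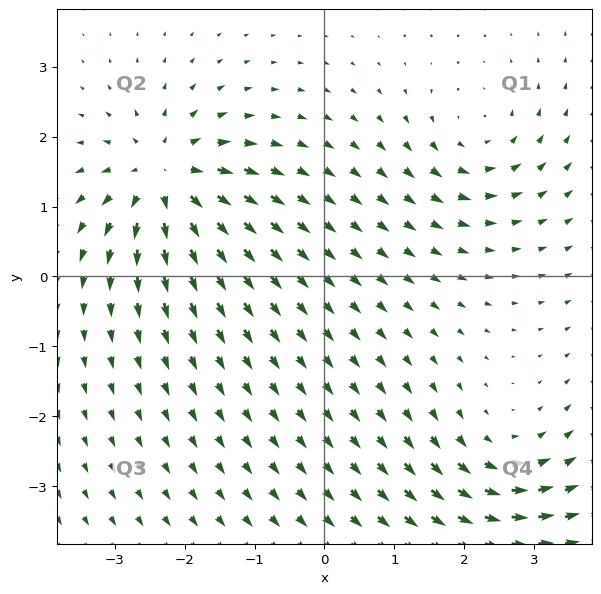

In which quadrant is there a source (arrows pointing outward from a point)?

The source sits at approximately (-2.3, 1.4), which lies in quadrant Q2. The divergence there is about +6, positive as expected for a source.

Q2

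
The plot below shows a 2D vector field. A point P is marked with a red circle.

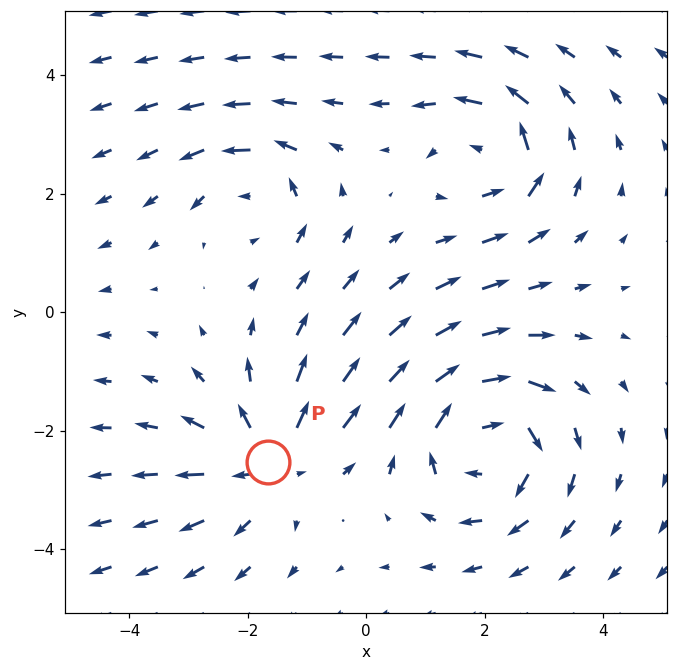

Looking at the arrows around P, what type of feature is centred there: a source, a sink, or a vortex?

At P (-1.7, -2.5) the arrows spread outward. Divergence about +3, curl ≈0 — positive divergence with near-zero curl is a source.

source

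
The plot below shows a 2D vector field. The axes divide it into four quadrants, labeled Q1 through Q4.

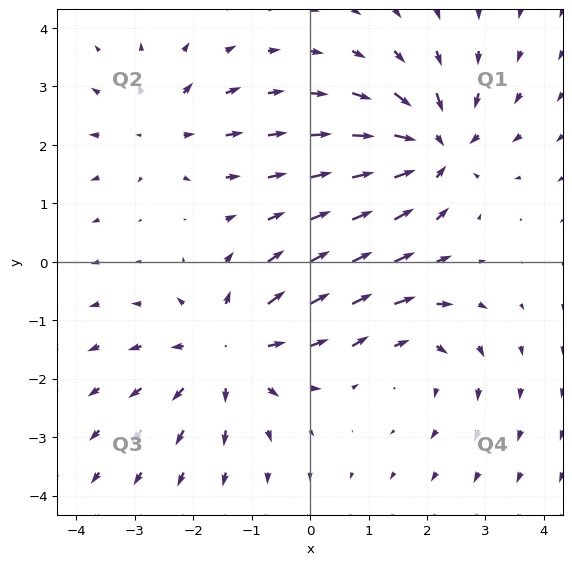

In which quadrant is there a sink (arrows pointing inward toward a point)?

Q1

The sink sits at approximately (2.1, 1.9), which lies in quadrant Q1. The divergence there is about -6, negative as expected for a sink.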